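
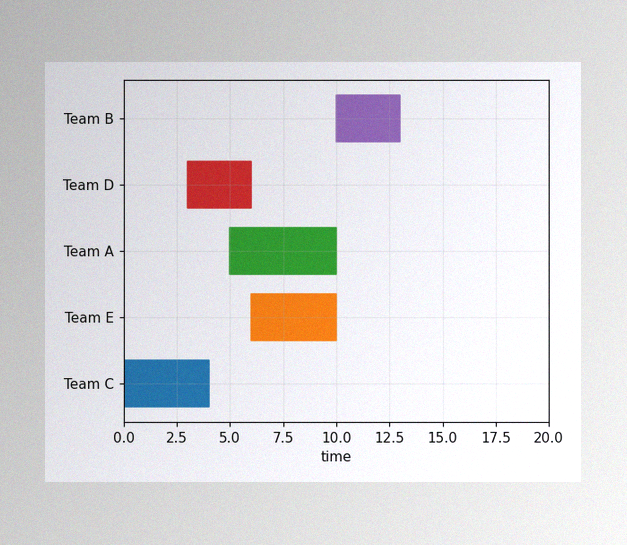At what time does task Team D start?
3

The image has some photo noise and uneven lighting. The Team D bar begins at t=3.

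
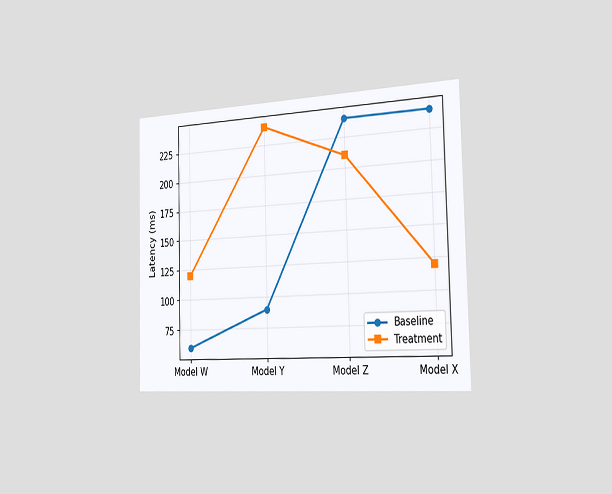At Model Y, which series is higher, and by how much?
The chart is viewed slightly from the right. At Model Y, Treatment sits above the other line by 150ms.

Treatment, by 150ms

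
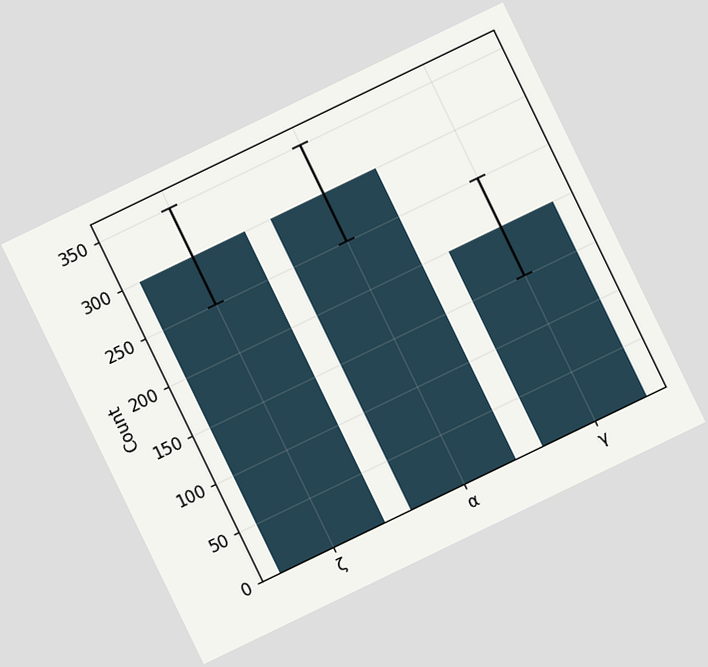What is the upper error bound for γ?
The chart is tilted about 26° counter-clockwise. The γ bar's upper whisker reaches 250.

250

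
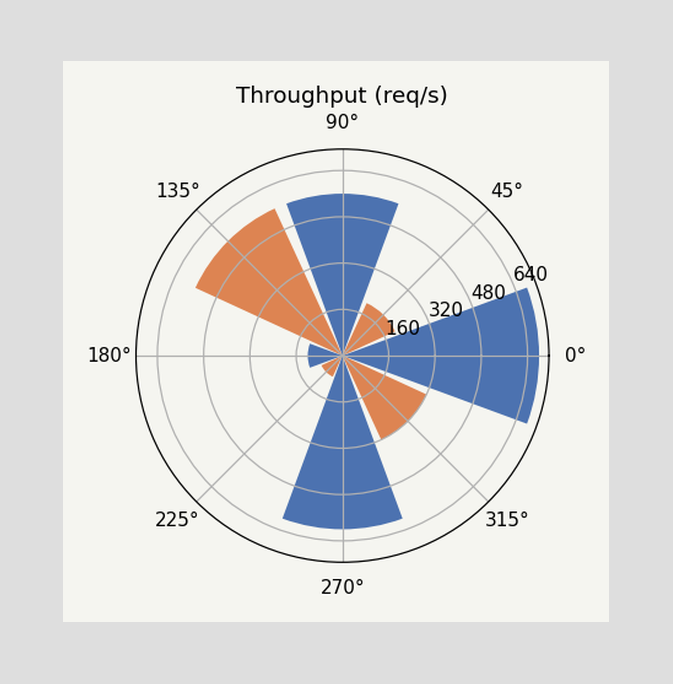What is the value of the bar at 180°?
120req/s

The bar at 180° reaches 120req/s on the radial axis.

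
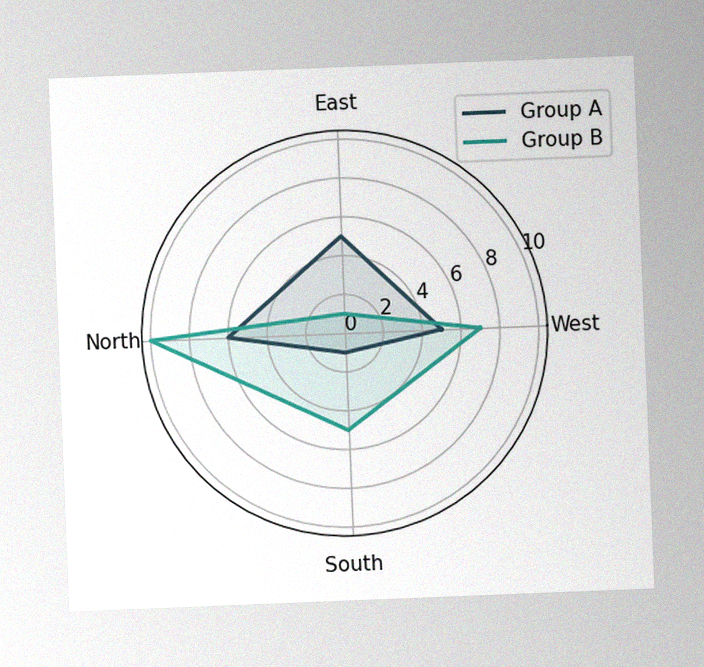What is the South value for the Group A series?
1

The chart is tilted about 2° counter-clockwise, with some photo noise. On the South axis, Group A reaches 1.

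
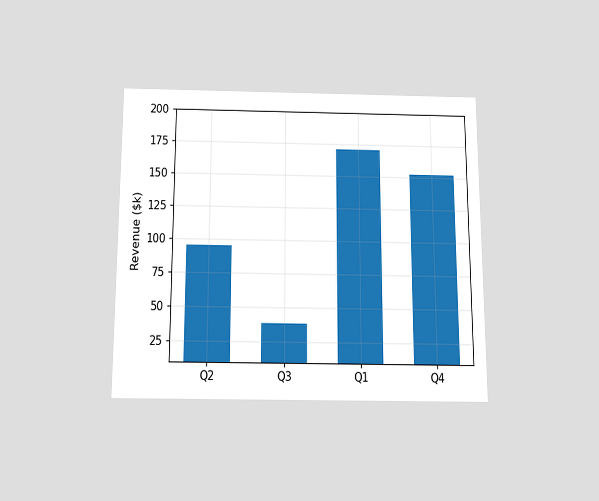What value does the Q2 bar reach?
$95k

The chart is viewed slightly from below. Reading along the chart's y-axis, the Q2 bar reaches $95k.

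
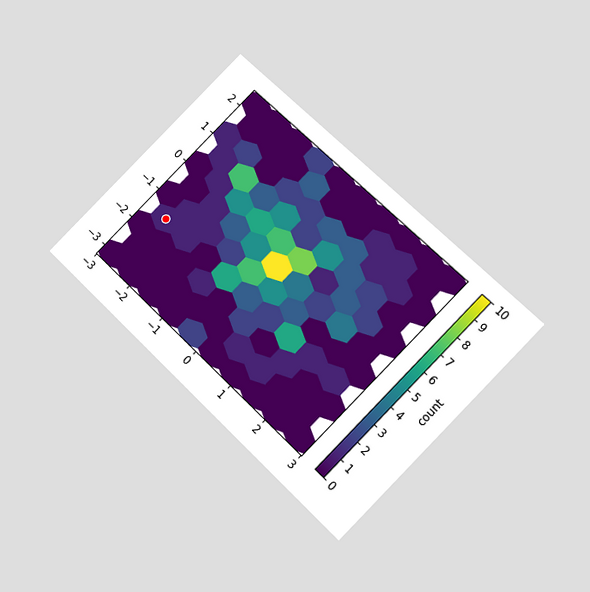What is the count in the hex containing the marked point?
The chart is tilted about 44° clockwise and viewed at a slight angle. The marked hex reads 1 on the colorbar.

1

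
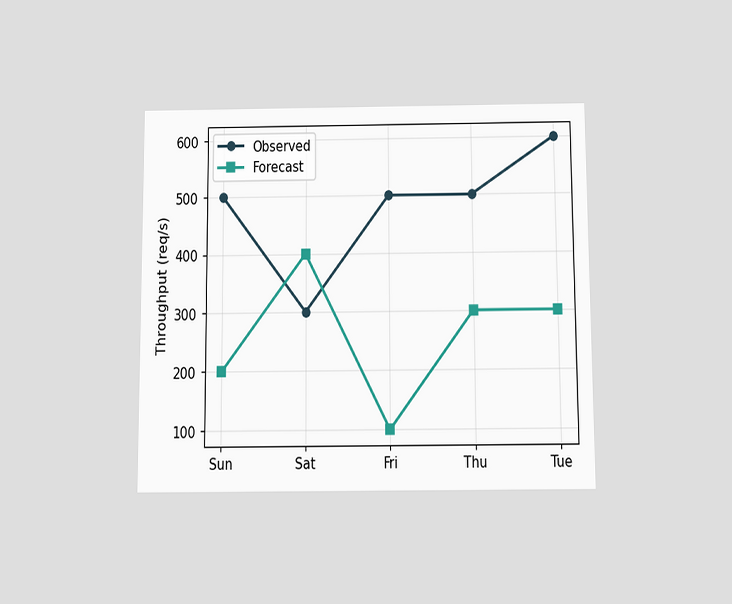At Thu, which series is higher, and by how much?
Observed, by 200req/s

The chart is viewed slightly from below. At Thu, Observed sits above the other line by 200req/s.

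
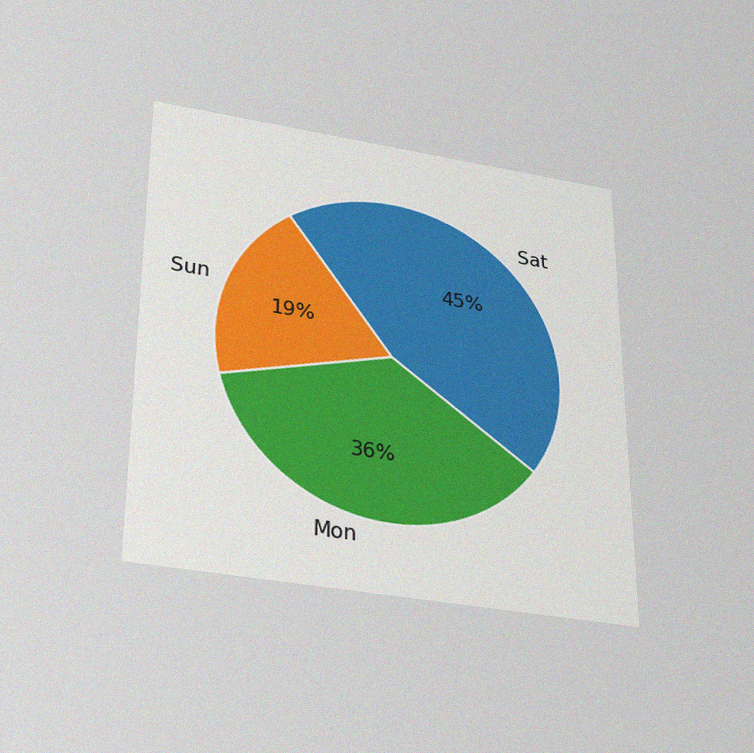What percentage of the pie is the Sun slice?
The chart is viewed slightly from below, with some photo noise. The Sun slice takes up 19% of the pie.

19%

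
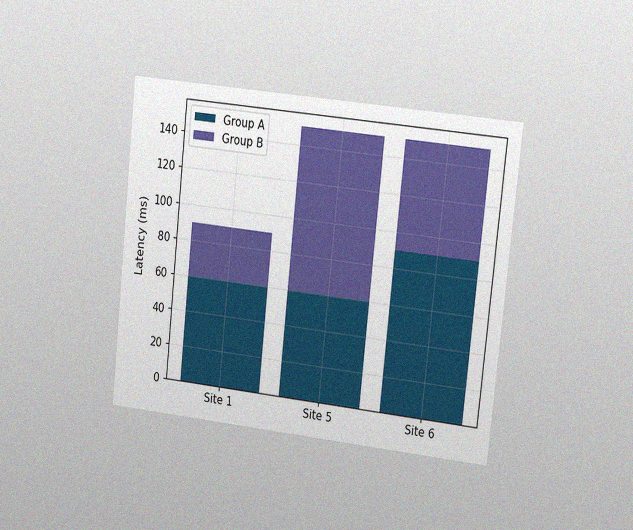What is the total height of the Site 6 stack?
150ms

The chart is tilted about 6° clockwise and viewed slightly from the right, with some photo noise. The Site 6 stack's top reaches 150ms on the y-axis.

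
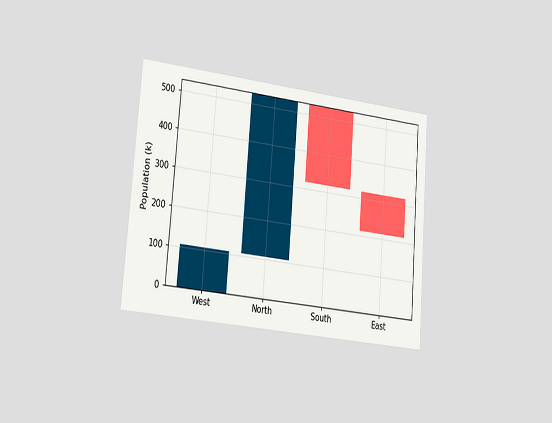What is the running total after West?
The chart is tilted about 5° clockwise and viewed slightly from the left. After West the running total reaches 106k.

106k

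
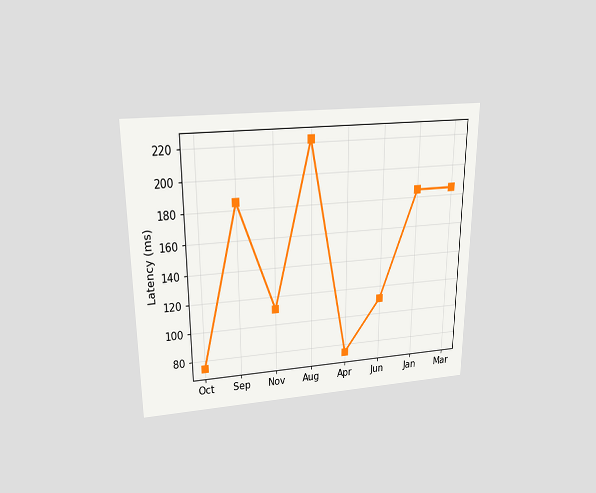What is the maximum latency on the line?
The chart is viewed slightly from above. The highest point is at Aug, and reading across to the y-axis gives 222ms.

222ms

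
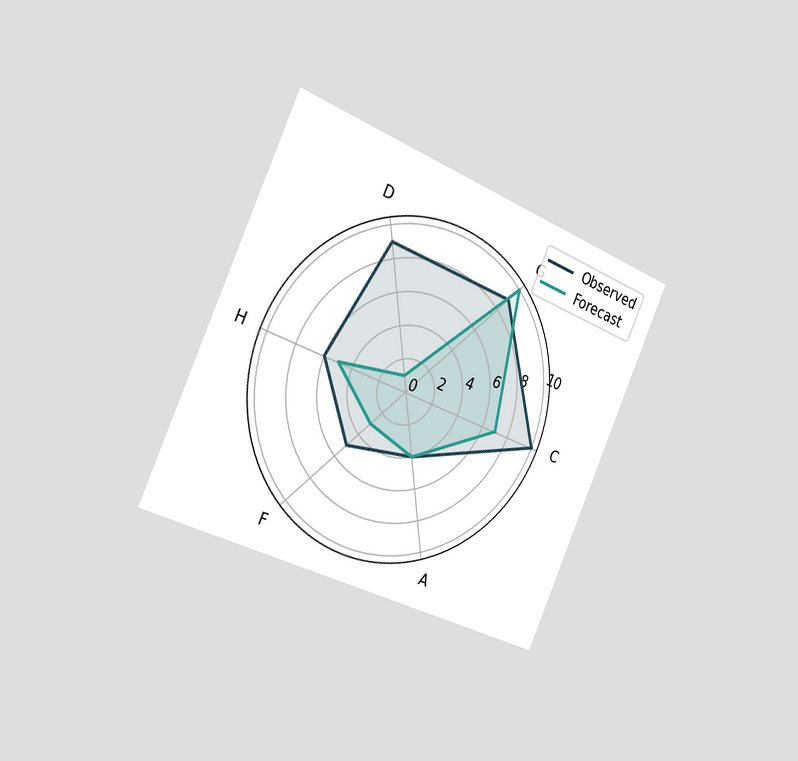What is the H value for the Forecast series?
The chart is tilted about 24° clockwise and viewed slightly from the left. On the H axis, Forecast reaches 5.

5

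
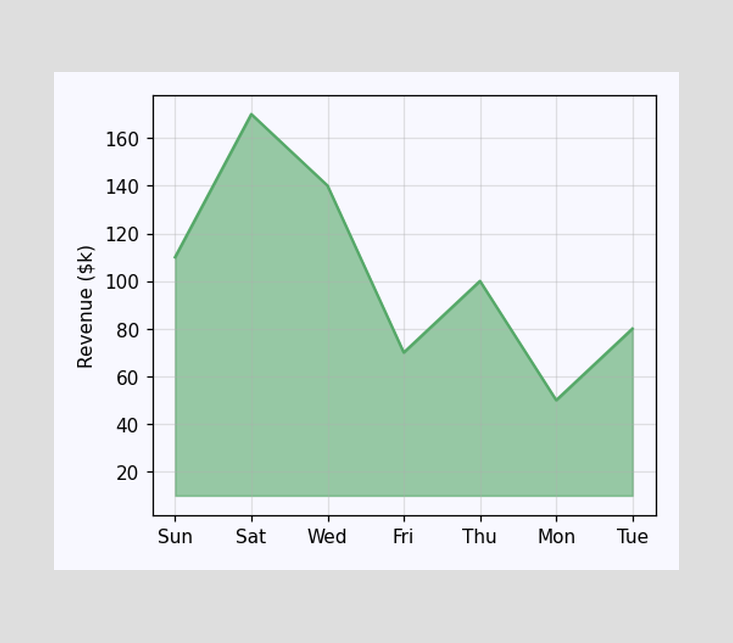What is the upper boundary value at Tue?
$80k

At Tue the upper boundary is at $80k.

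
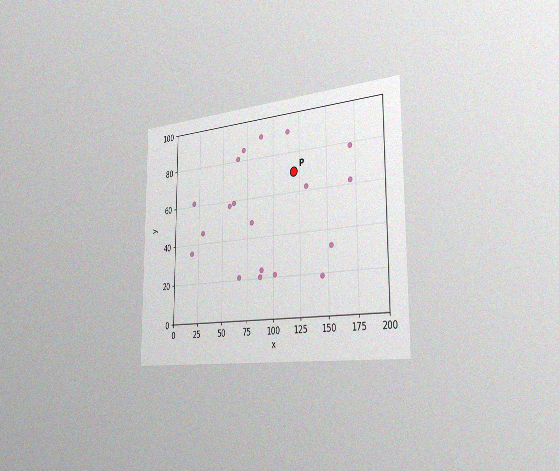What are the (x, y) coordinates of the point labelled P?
The chart is viewed slightly from the right, with some photo noise. Following the gridlines from P to each axis, P sits at (120, 70).

(120, 70)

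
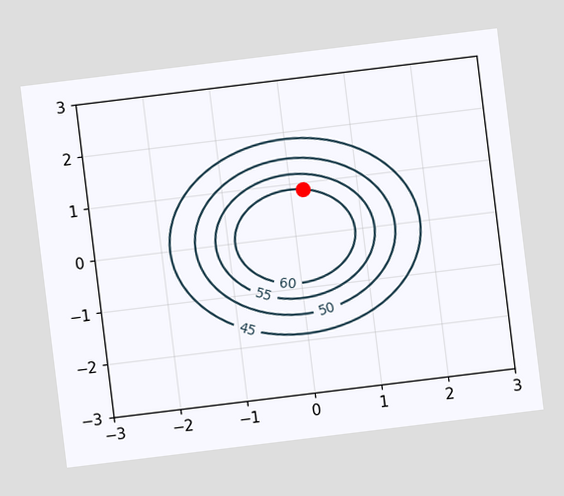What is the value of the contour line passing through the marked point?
60

The chart is tilted about 7° counter-clockwise. The marked point sits on the contour labelled 60.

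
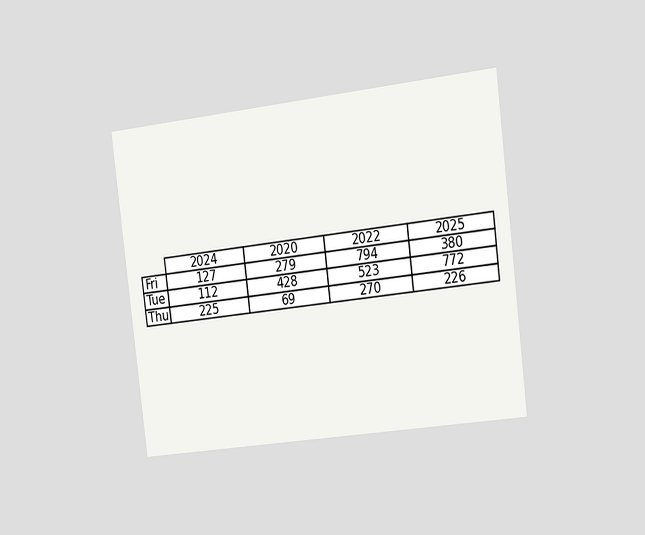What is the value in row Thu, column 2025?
226

The chart is tilted about 7° counter-clockwise and viewed slightly from the right. The (Thu, 2025) cell reads 226.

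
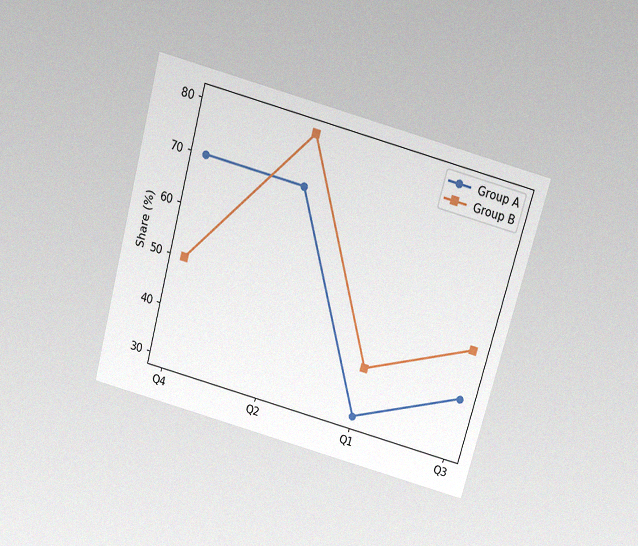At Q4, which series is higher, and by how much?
The chart is tilted about 15° clockwise and viewed slightly from above, with some photo noise. At Q4, Group A sits above the other line by 20%.

Group A, by 20%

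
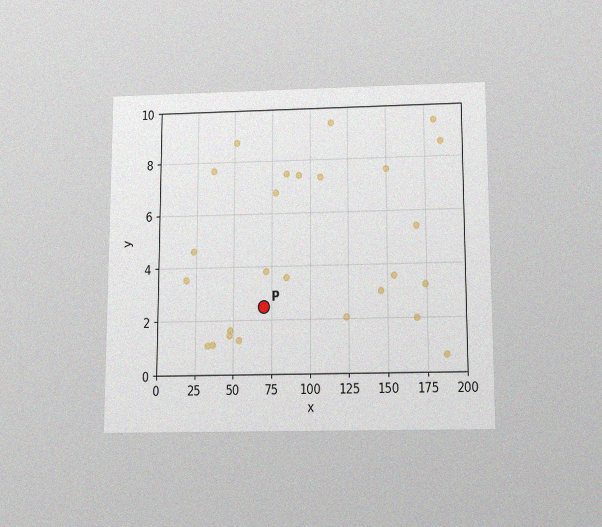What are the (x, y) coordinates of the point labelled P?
The chart is viewed slightly from below, with some photo noise. Following the gridlines from P to each axis, P sits at (70, 2.5).

(70, 2.5)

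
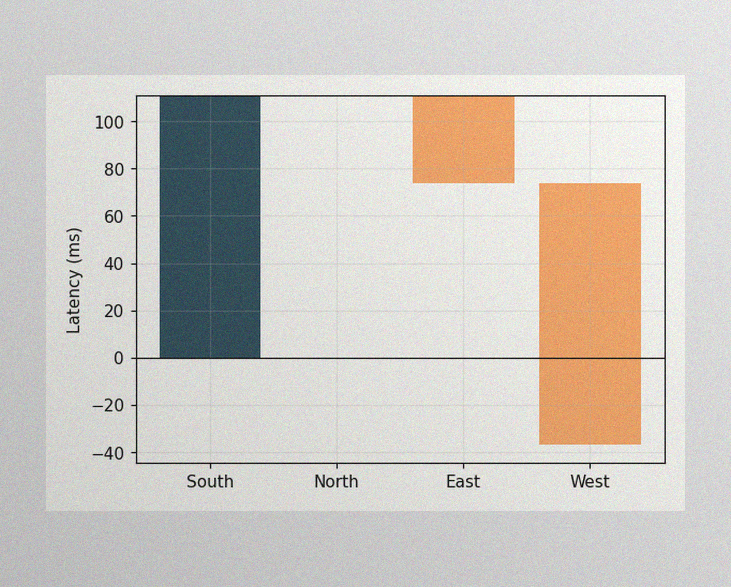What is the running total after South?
111ms

The image has some photo noise and uneven lighting. After South the running total reaches 111ms.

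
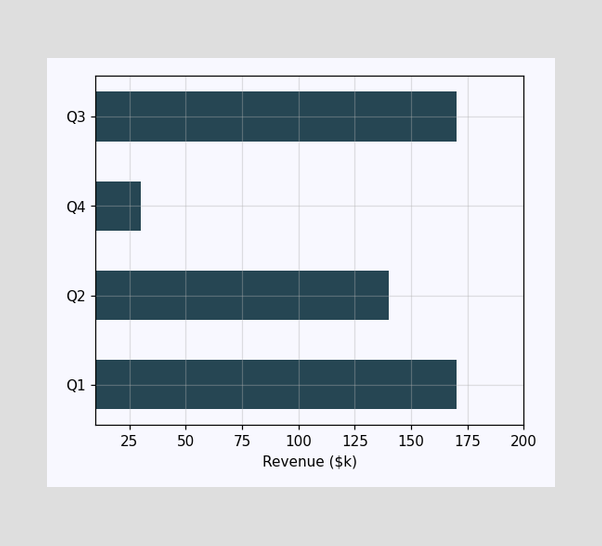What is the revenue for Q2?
$140k

Reading along the chart's x-axis, the Q2 bar reaches $140k.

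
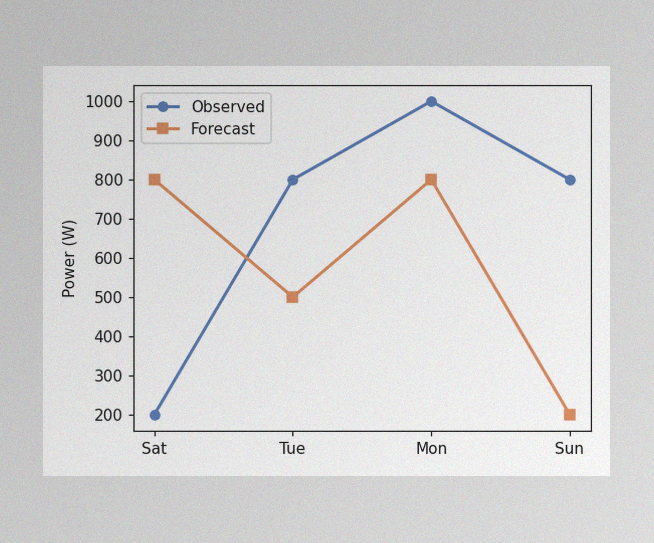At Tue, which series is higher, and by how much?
Observed, by 300W

The image has some photo noise and uneven lighting. At Tue, Observed sits above the other line by 300W.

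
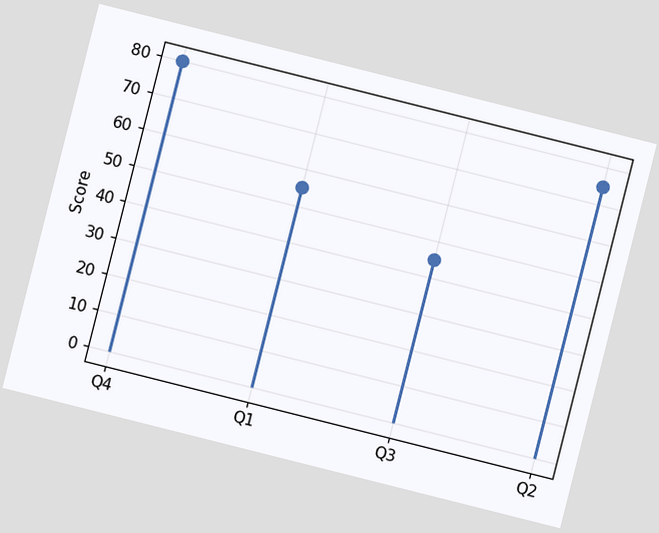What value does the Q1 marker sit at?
The chart is tilted about 14° clockwise. The Q1 marker sits at 55.

55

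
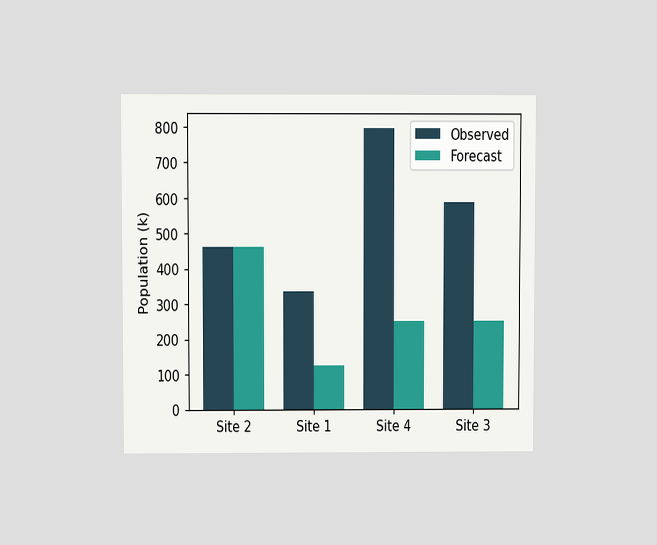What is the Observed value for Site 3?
588k

The chart is viewed at a slight angle. The Observed bar at Site 3 reaches 588k on the y-axis.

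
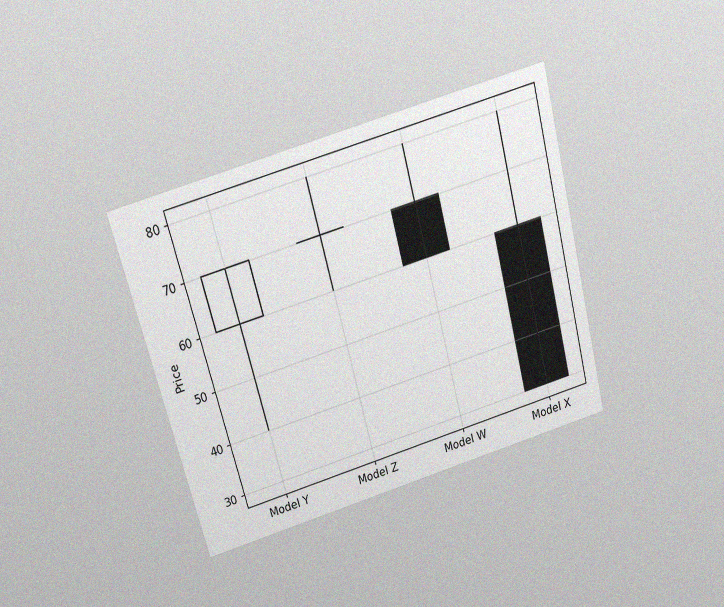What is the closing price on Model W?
The chart is tilted about 15° counter-clockwise and viewed slightly from above, with some photo noise. The Model W candle closes at 60.

60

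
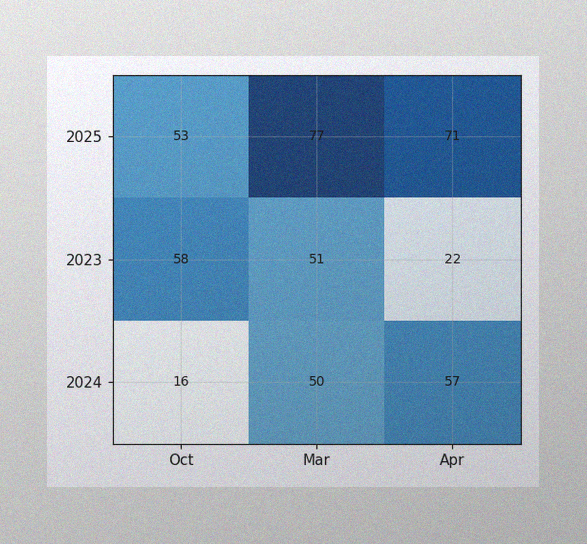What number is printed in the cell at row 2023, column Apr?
22

The image has some photo noise and uneven lighting. The (2023, Apr) cell reads 22.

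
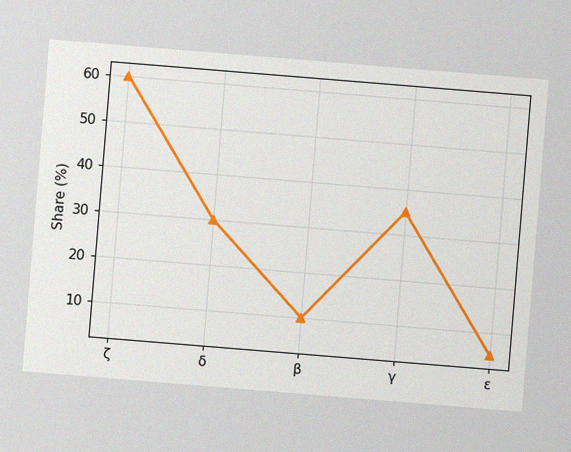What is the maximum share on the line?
The chart is tilted about 5° clockwise, with some photo noise. The highest point is at ζ, and reading across to the y-axis gives 60%.

60%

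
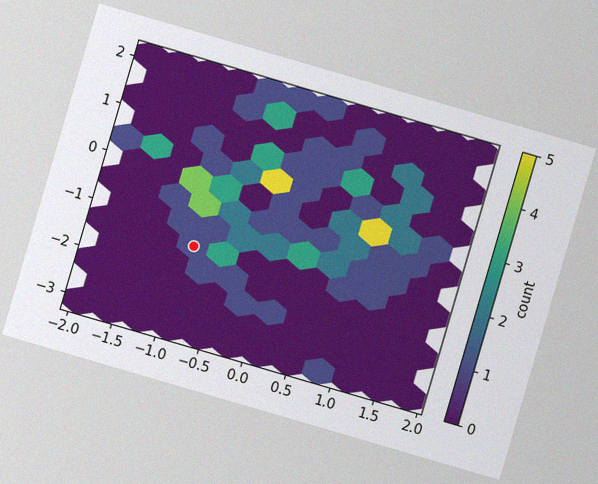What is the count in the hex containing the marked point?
The chart is tilted about 16° clockwise, with some photo noise. The marked hex reads 1 on the colorbar.

1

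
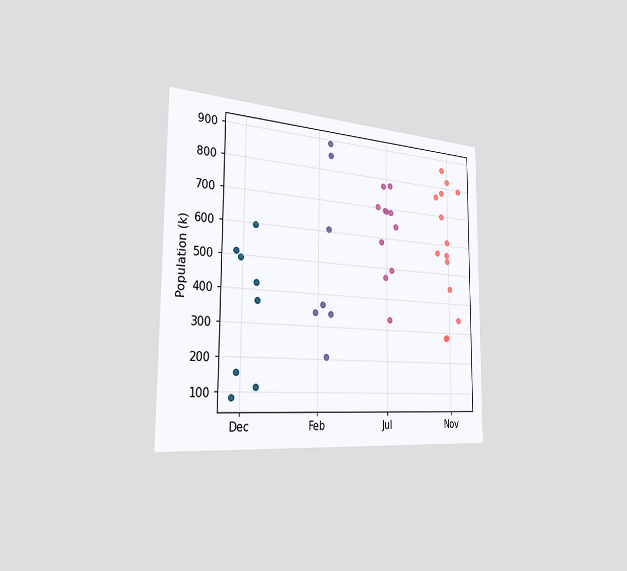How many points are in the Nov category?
14

The chart is viewed slightly from the left. Counting the markers in the Nov column gives 14.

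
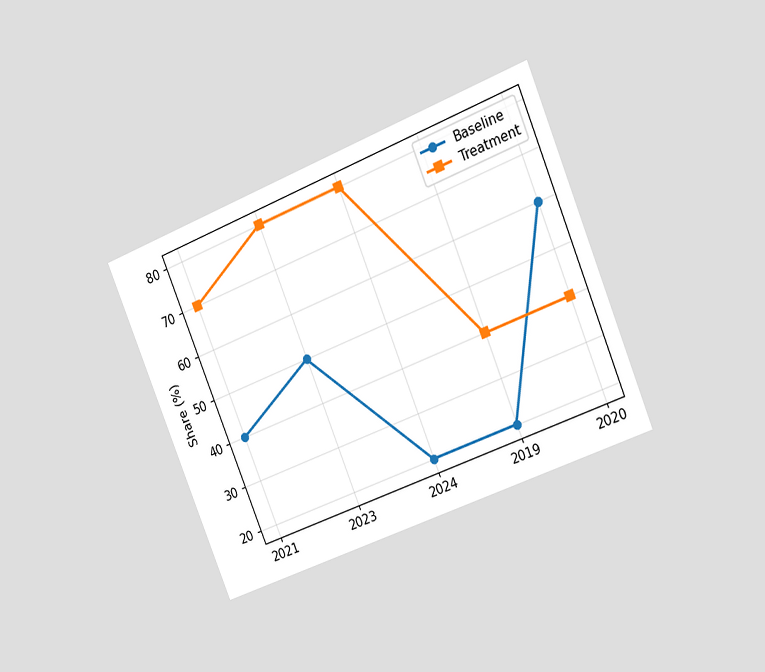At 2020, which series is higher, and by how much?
Baseline, by 20%

The chart is tilted about 22° counter-clockwise and viewed slightly from the right. At 2020, Baseline sits above the other line by 20%.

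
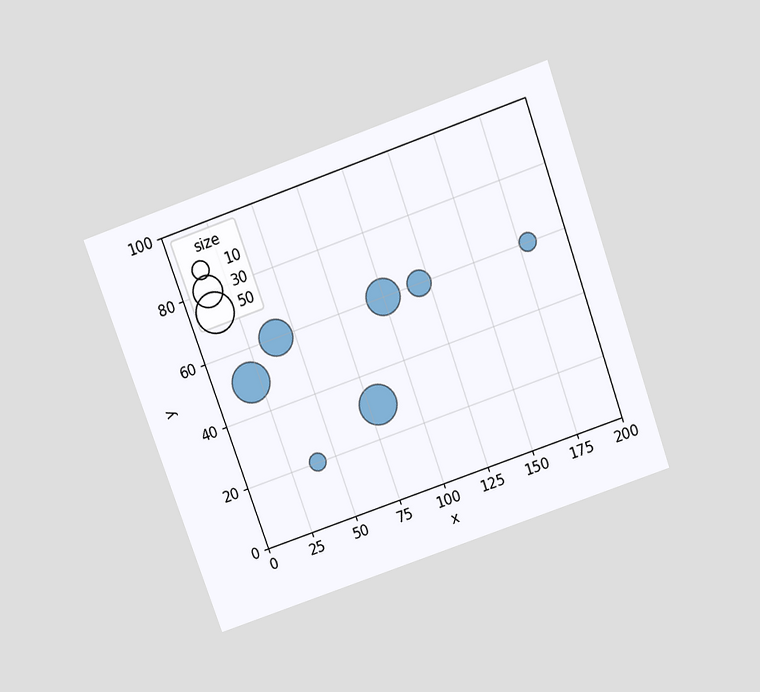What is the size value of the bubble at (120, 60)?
The chart is tilted about 19° counter-clockwise and viewed slightly from above. Matching the bubble at (120, 60) against the size legend gives 20.

20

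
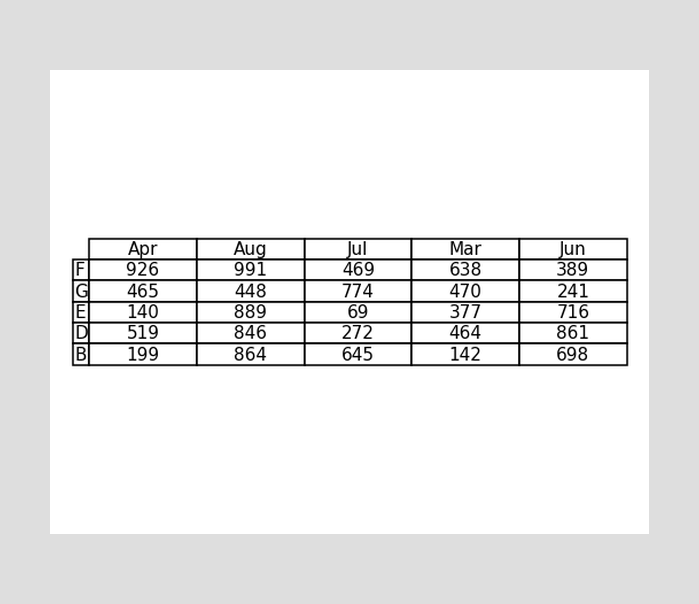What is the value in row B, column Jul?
645

The (B, Jul) cell reads 645.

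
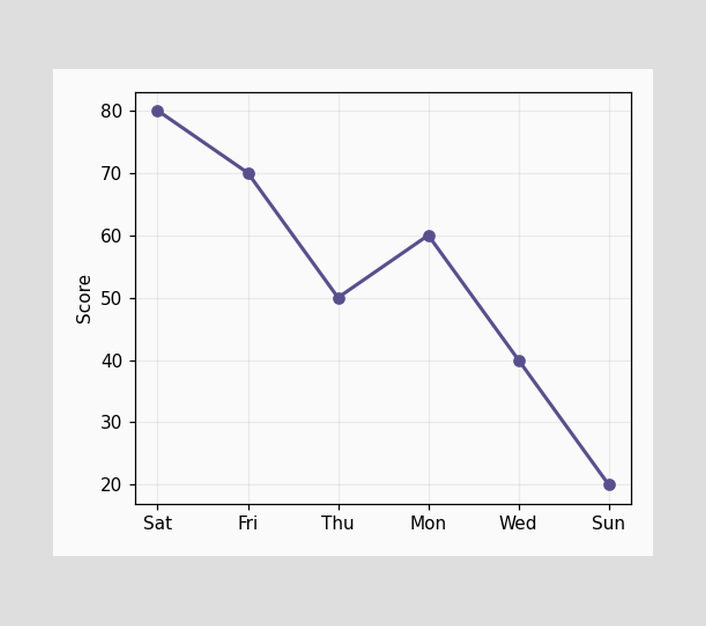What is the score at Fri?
At Fri, the line is at 70.

70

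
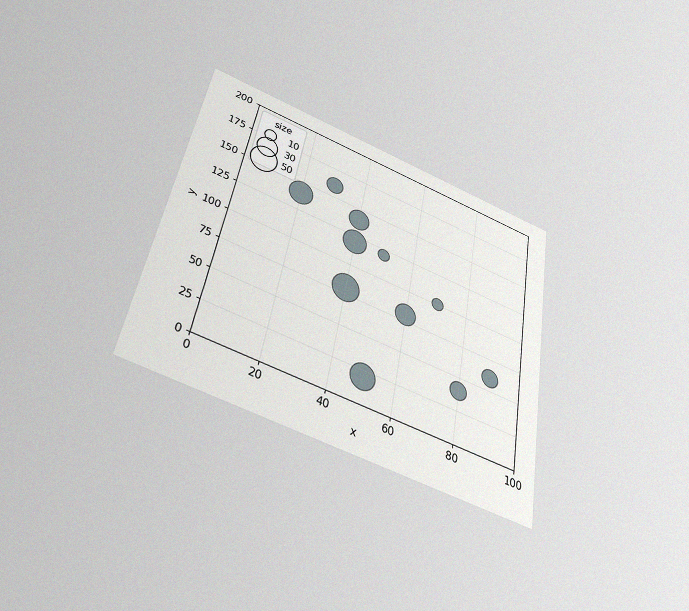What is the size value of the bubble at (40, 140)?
30

The chart is tilted about 10° clockwise and viewed slightly from below, with some photo noise. Matching the bubble at (40, 140) against the size legend gives 30.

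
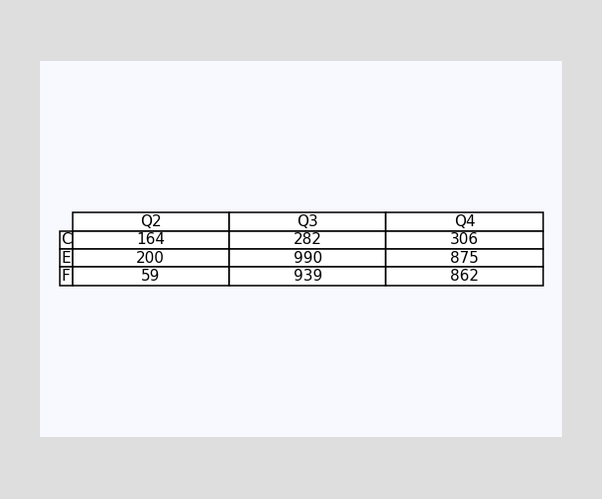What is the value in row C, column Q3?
The (C, Q3) cell reads 282.

282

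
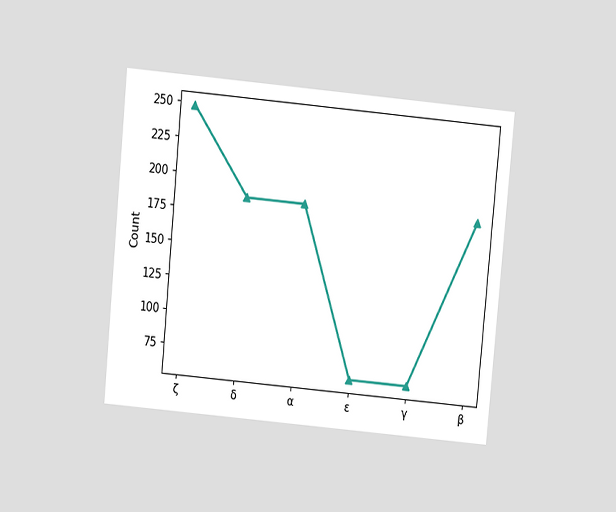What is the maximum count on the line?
The chart is tilted about 5° clockwise and viewed at a slight angle. The highest point is at ζ, and reading across to the y-axis gives 248.

248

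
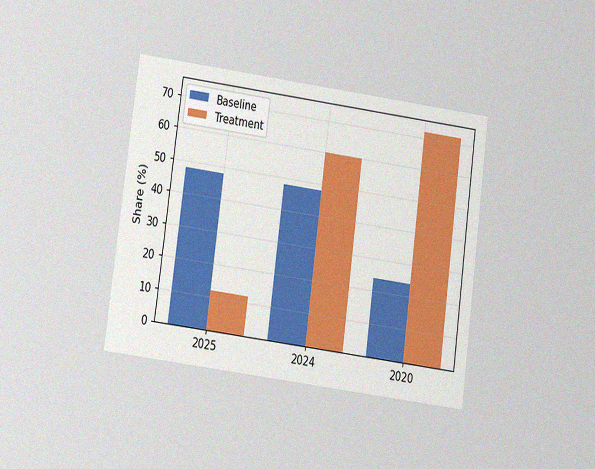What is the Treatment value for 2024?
60%

The chart is tilted about 8° clockwise and viewed at a slight angle, with some photo noise. The Treatment bar at 2024 reaches 60% on the y-axis.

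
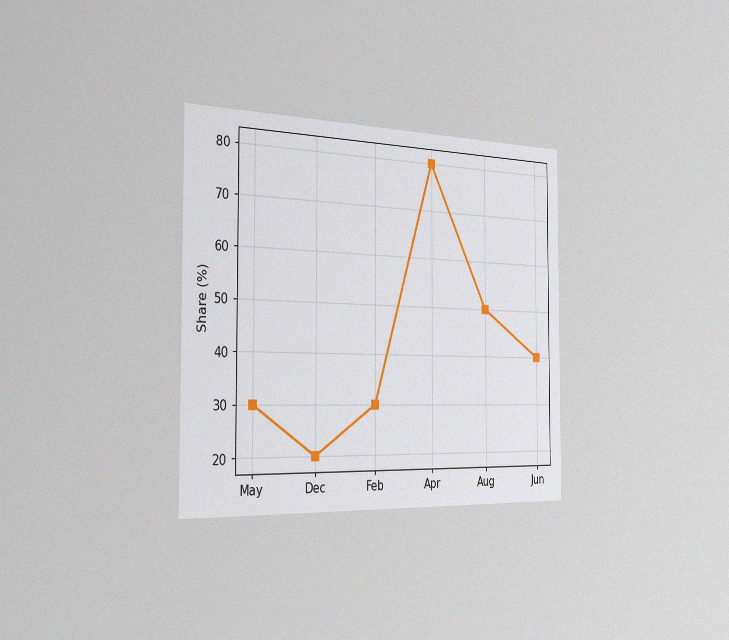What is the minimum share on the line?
20%

The chart is viewed slightly from the left, with some photo noise. The lowest point is at Dec, and reading across to the y-axis gives 20%.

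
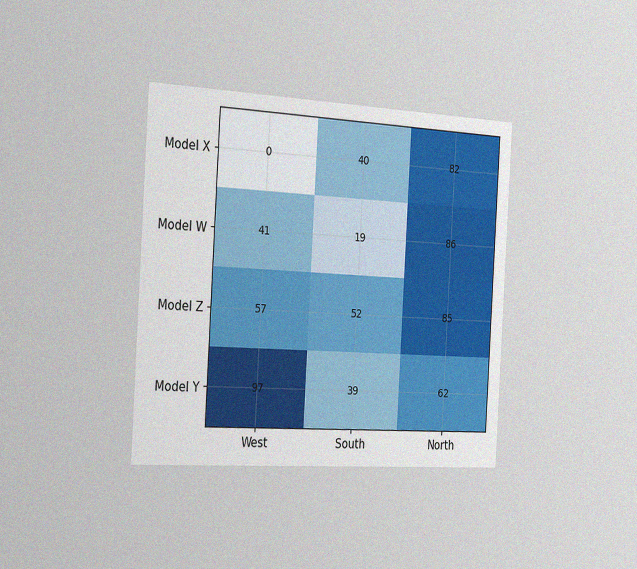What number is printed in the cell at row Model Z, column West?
The chart is tilted about 3° clockwise and viewed slightly from the left, with some photo noise. The (Model Z, West) cell reads 57.

57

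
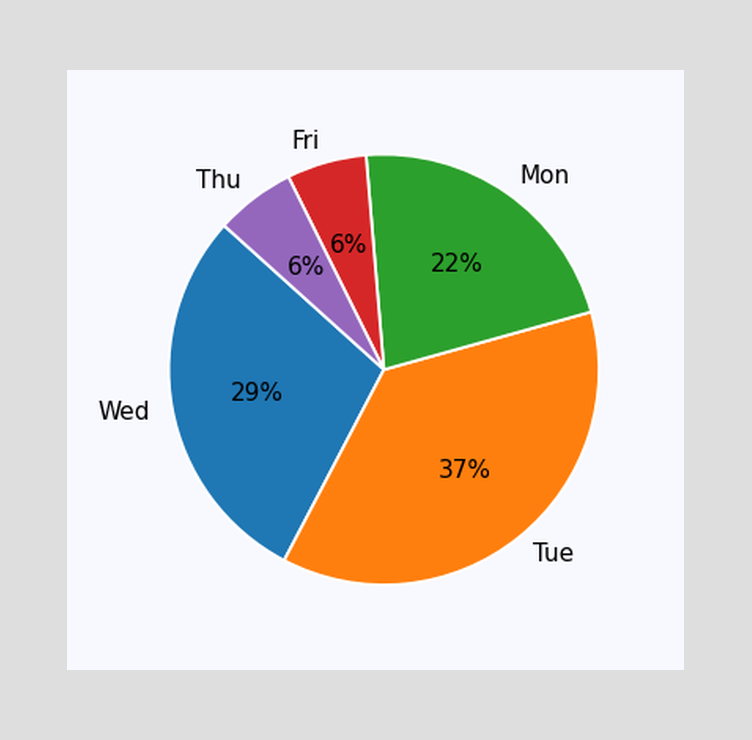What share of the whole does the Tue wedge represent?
37%

The Tue slice takes up 37% of the pie.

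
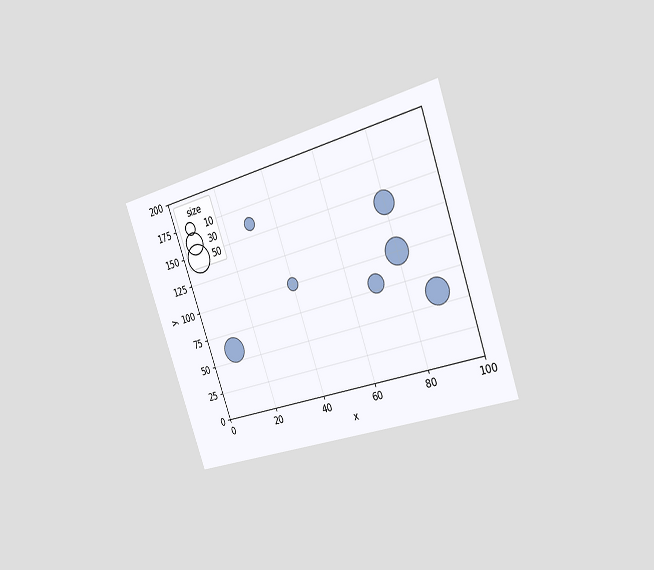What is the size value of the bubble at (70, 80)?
20

The chart is tilted about 19° counter-clockwise and viewed slightly from the right. Matching the bubble at (70, 80) against the size legend gives 20.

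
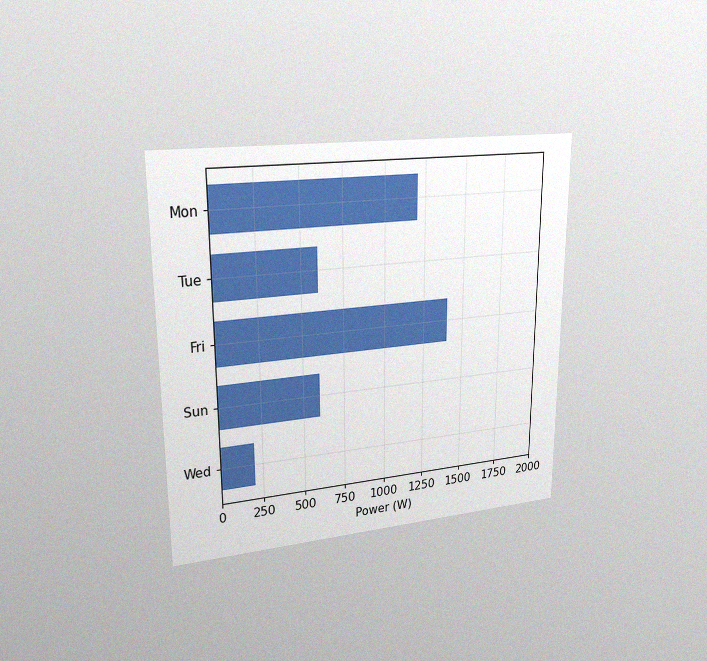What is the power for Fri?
1400W

The chart is viewed at a slight angle, with some photo noise. Reading along the chart's x-axis, the Fri bar reaches 1400W.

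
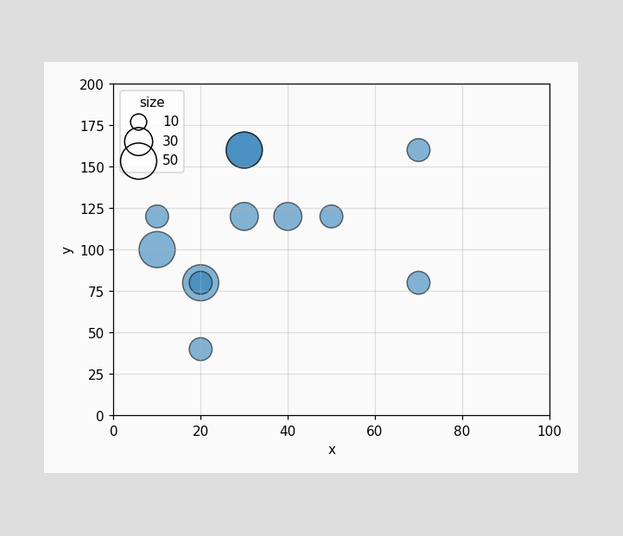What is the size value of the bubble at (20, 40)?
20

Matching the bubble at (20, 40) against the size legend gives 20.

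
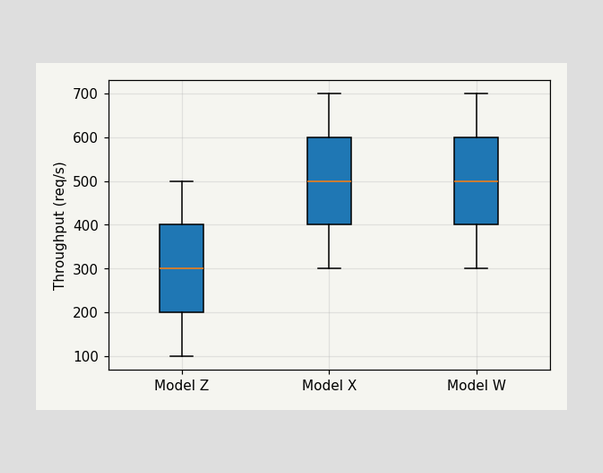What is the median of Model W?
The median line in the Model W box sits at 500req/s.

500req/s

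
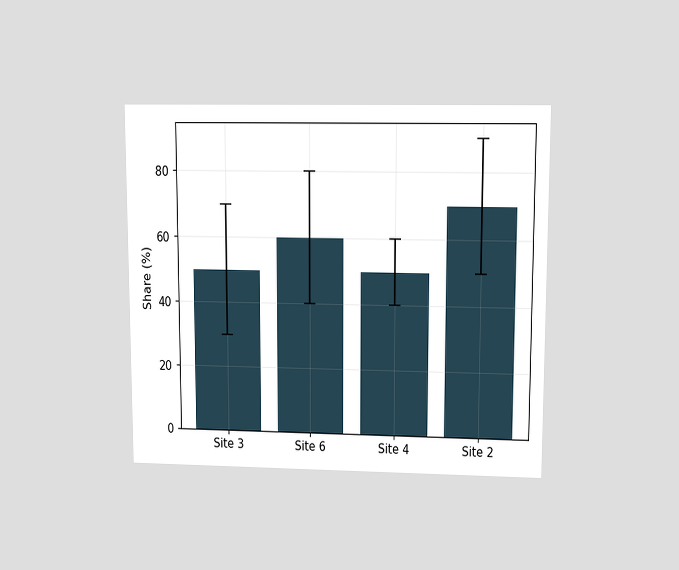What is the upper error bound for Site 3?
The chart is viewed at a slight angle. The Site 3 bar's upper whisker reaches 70%.

70%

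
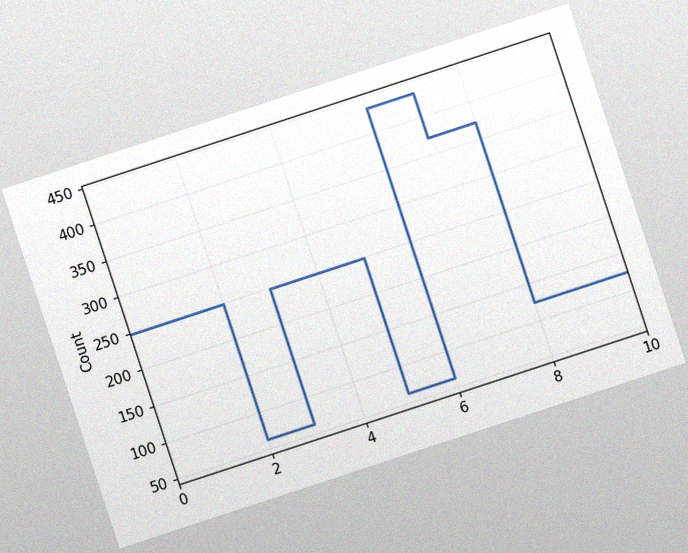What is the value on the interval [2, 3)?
62

The chart is tilted about 18° counter-clockwise, with some photo noise. On [2, 3) the step sits at 62.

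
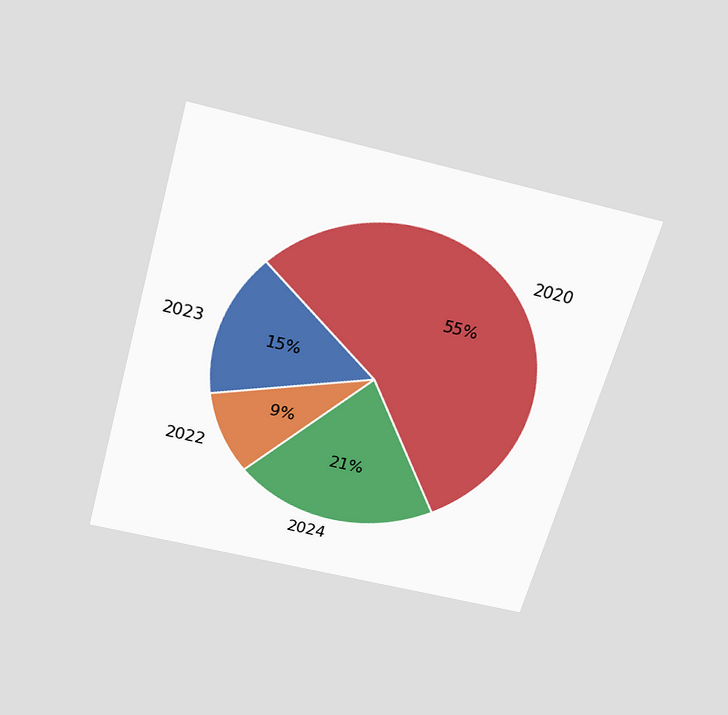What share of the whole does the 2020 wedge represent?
55%

The chart is tilted about 15° clockwise and viewed slightly from above. The 2020 slice takes up 55% of the pie.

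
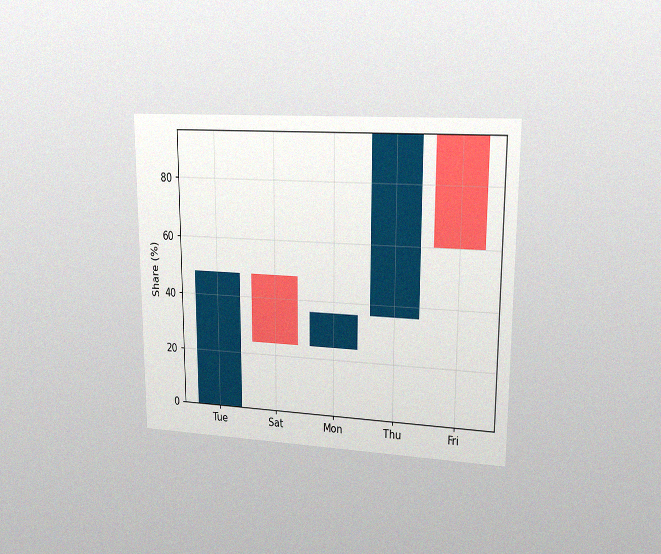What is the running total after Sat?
The chart is viewed at a slight angle, with some photo noise. After Sat the running total reaches 24%.

24%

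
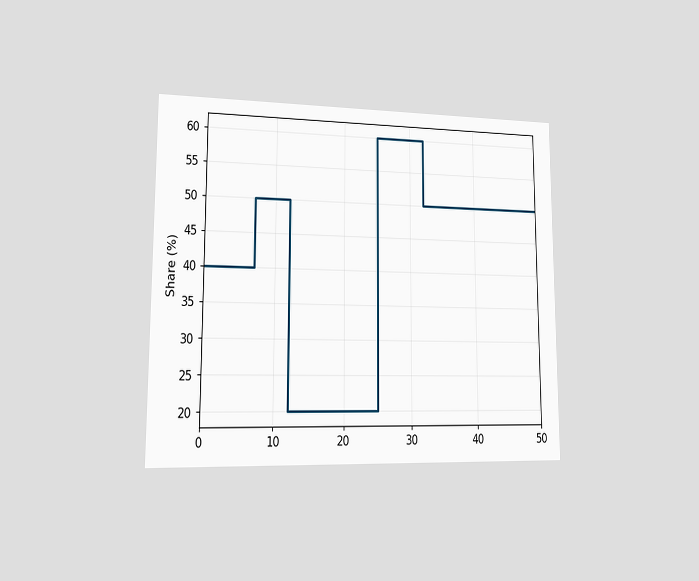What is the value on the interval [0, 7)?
The chart is viewed slightly from the left. On [0, 7) the step sits at 40%.

40%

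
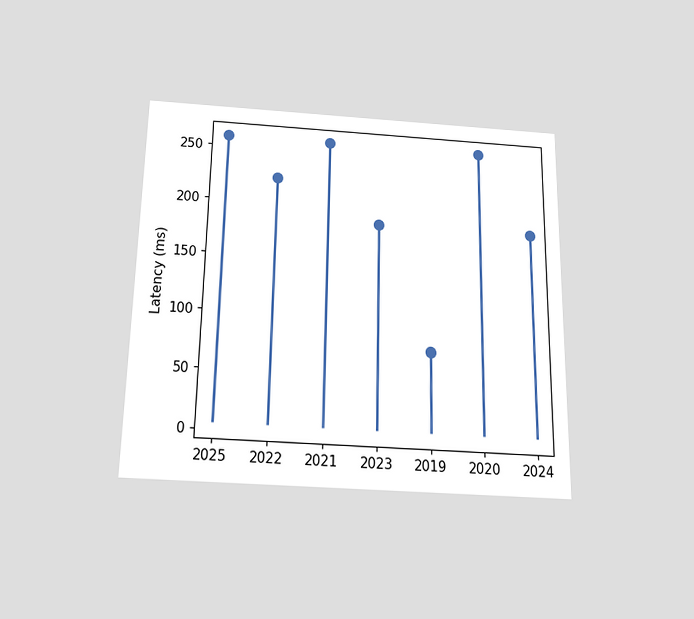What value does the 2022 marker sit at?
The chart is viewed slightly from below. The 2022 marker sits at 222ms.

222ms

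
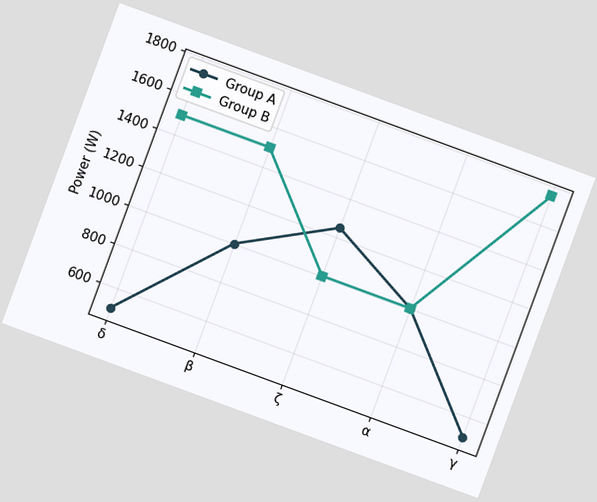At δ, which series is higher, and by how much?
The chart is tilted about 20° clockwise. At δ, Group B sits above the other line by 1000W.

Group B, by 1000W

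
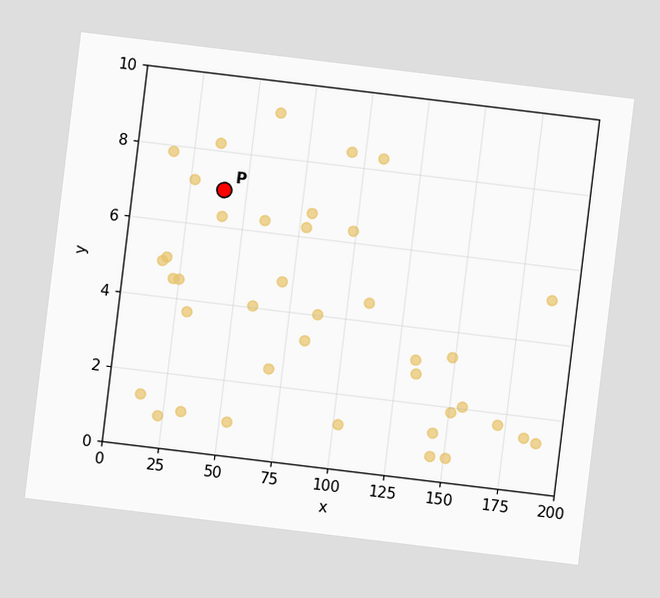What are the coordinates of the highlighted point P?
(40, 7)

The chart is tilted about 7° clockwise. Following the gridlines from P to each axis, P sits at (40, 7).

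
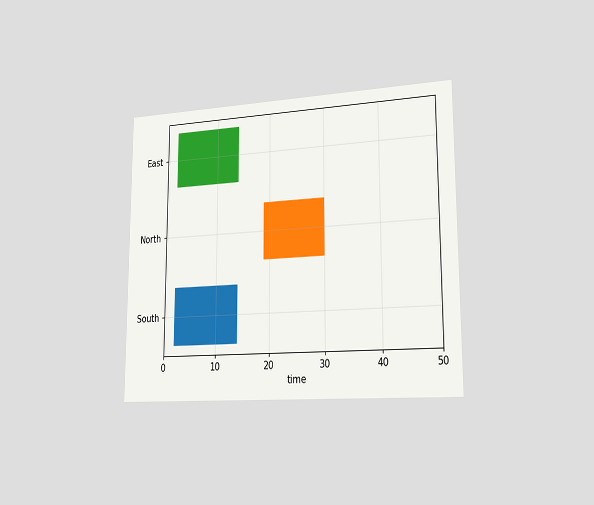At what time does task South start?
The chart is viewed slightly from the right. The South bar begins at t=2.

2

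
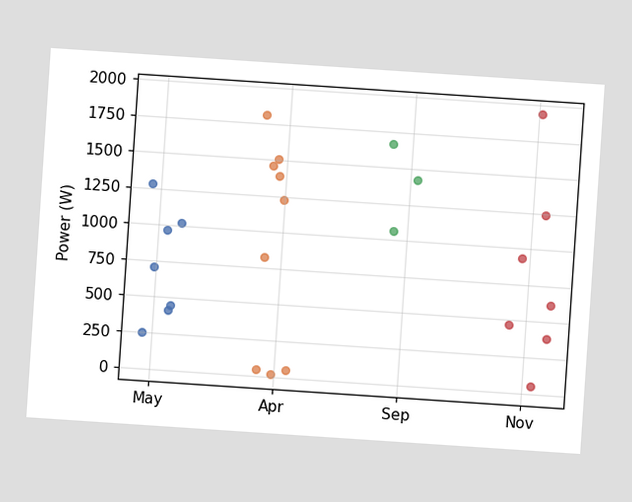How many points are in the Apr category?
9

The chart is tilted about 4° clockwise. Counting the markers in the Apr column gives 9.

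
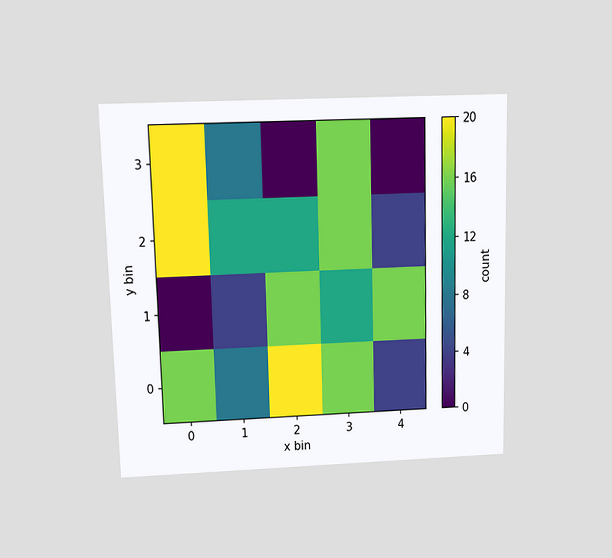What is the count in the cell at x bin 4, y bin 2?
4

The chart is viewed slightly from above. Matching the cell (4, 2) against the colorbar gives 4.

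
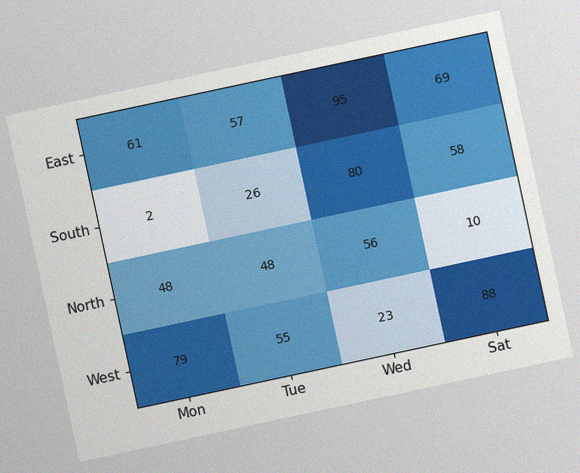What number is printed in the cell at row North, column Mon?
48

The chart is tilted about 12° counter-clockwise, with some photo noise. The (North, Mon) cell reads 48.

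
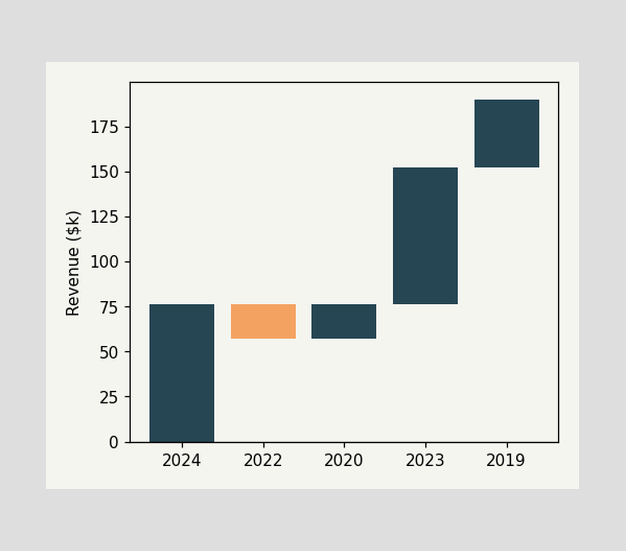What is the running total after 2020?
$76k

After 2020 the running total reaches $76k.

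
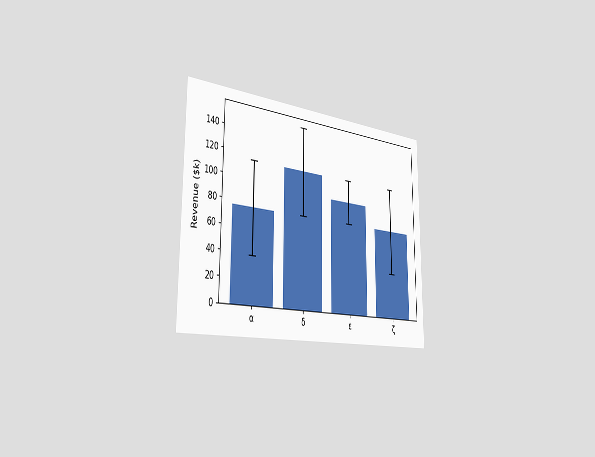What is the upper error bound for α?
$114k

The chart is viewed slightly from the left. The α bar's upper whisker reaches $114k.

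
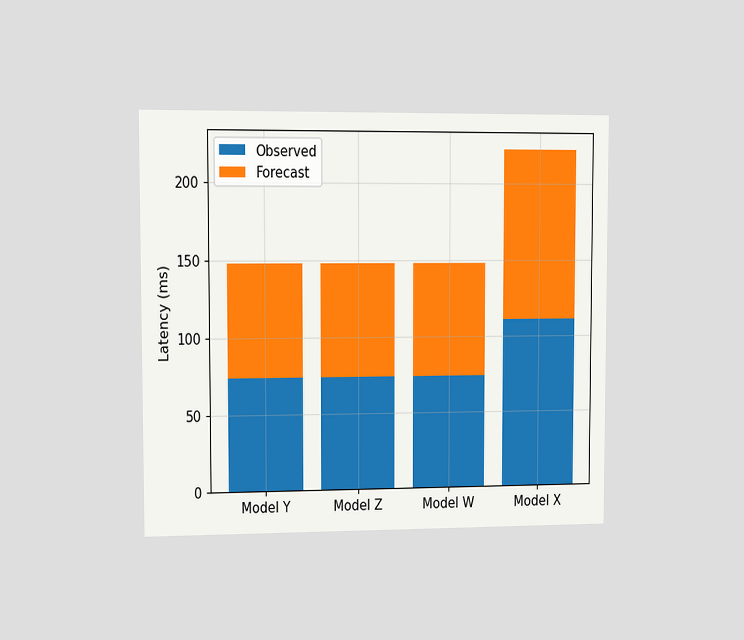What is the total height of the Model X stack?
222ms

The chart is viewed slightly from the left. The Model X stack's top reaches 222ms on the y-axis.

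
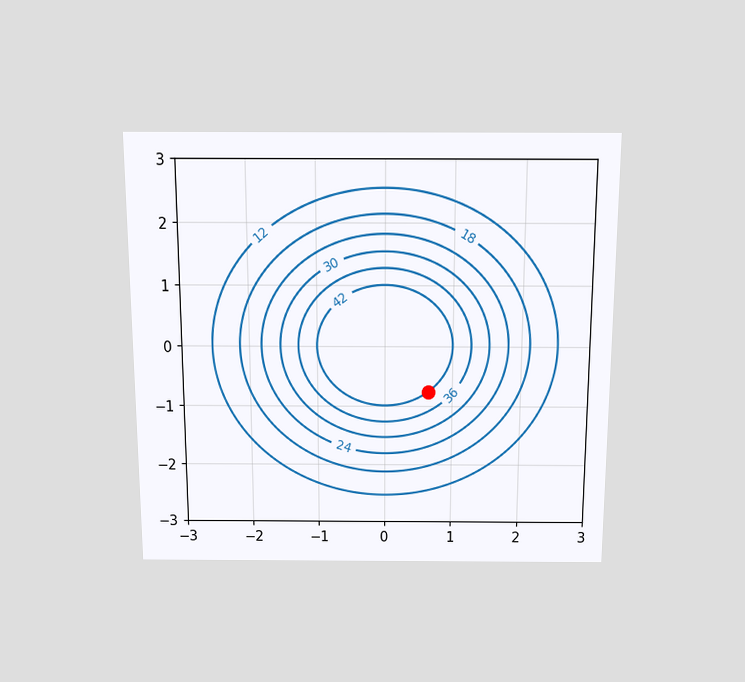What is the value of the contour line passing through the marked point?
42

The chart is viewed slightly from above. The marked point sits on the contour labelled 42.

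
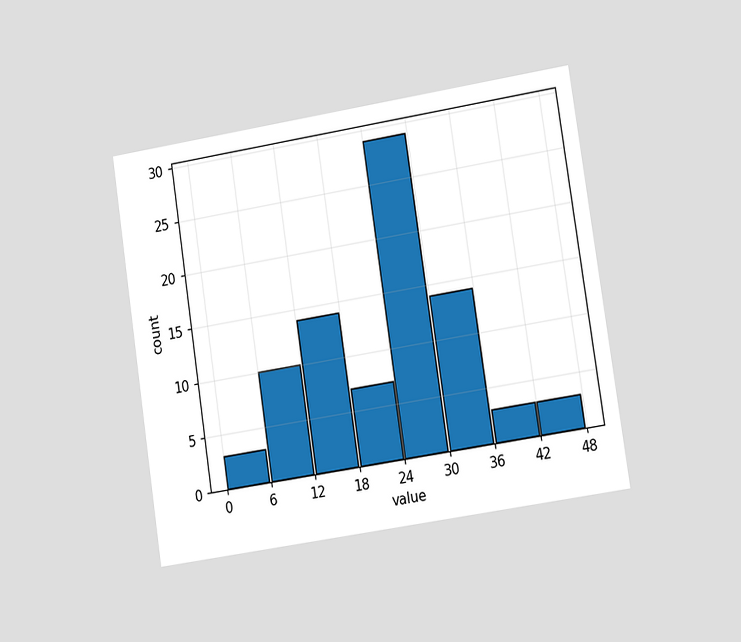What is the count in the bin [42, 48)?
3

The chart is tilted about 9° counter-clockwise and viewed slightly from the right. The [42, 48) bin has height 3.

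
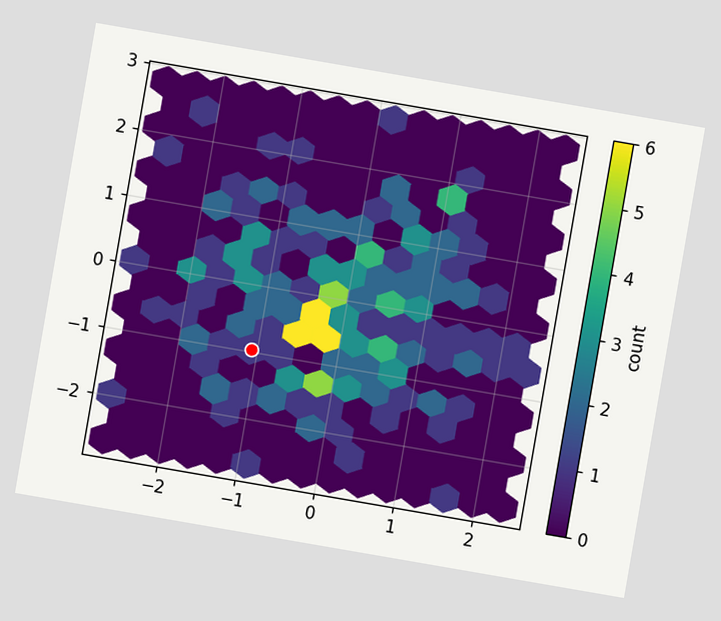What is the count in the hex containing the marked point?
1

The chart is tilted about 10° clockwise. The marked hex reads 1 on the colorbar.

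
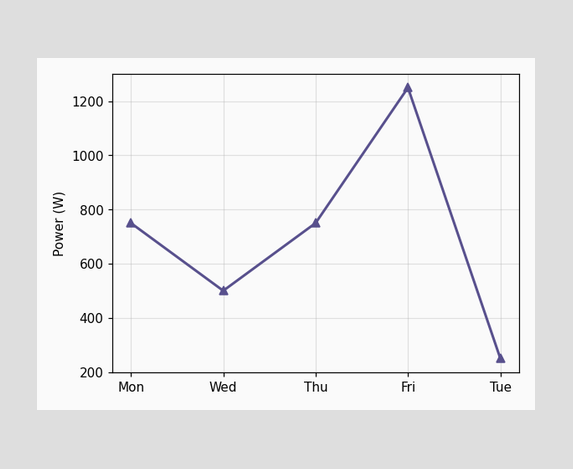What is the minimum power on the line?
250W

The lowest point is at Tue, and reading across to the y-axis gives 250W.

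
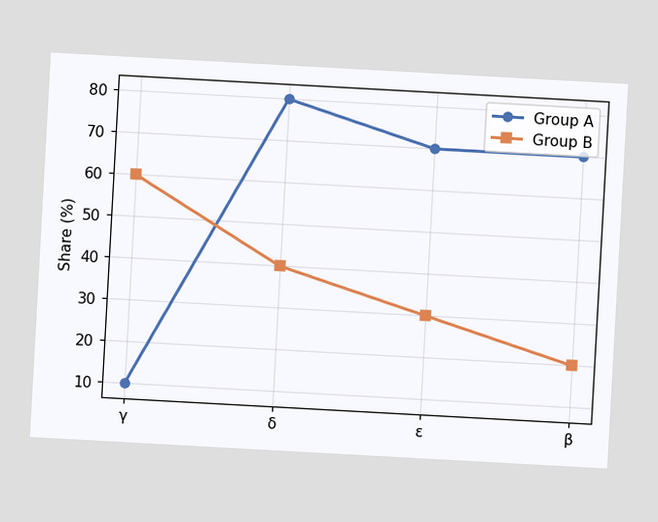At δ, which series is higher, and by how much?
The chart is tilted about 3° clockwise. At δ, Group A sits above the other line by 40%.

Group A, by 40%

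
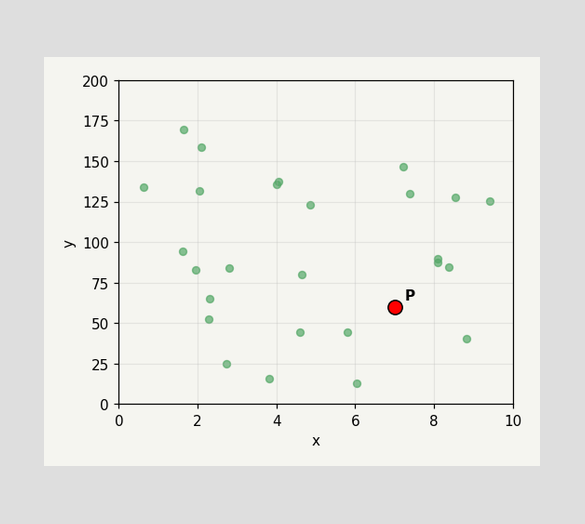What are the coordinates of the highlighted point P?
Following the gridlines from P to each axis, P sits at (7, 60).

(7, 60)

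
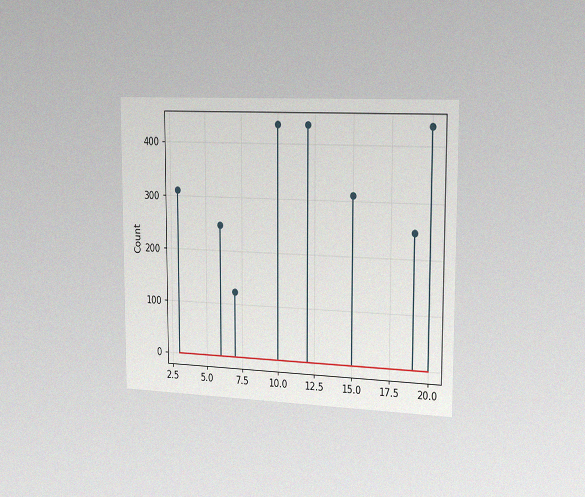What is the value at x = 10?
434

The chart is viewed slightly from the right, with some photo noise. The stem at x=10 reaches 434.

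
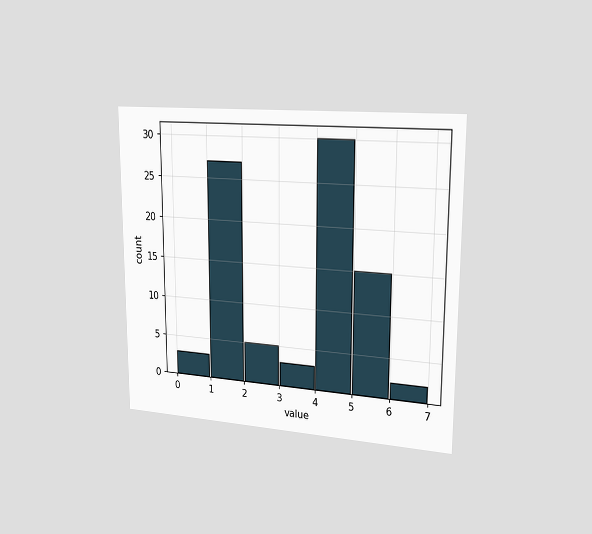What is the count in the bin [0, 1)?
3

The chart is viewed slightly from the right. The [0, 1) bin has height 3.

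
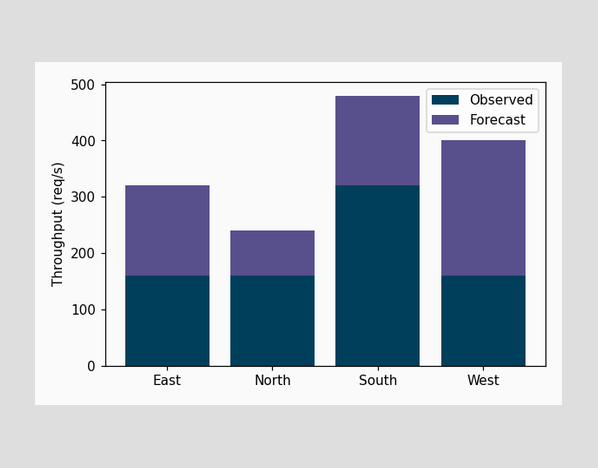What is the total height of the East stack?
320req/s

The East stack's top reaches 320req/s on the y-axis.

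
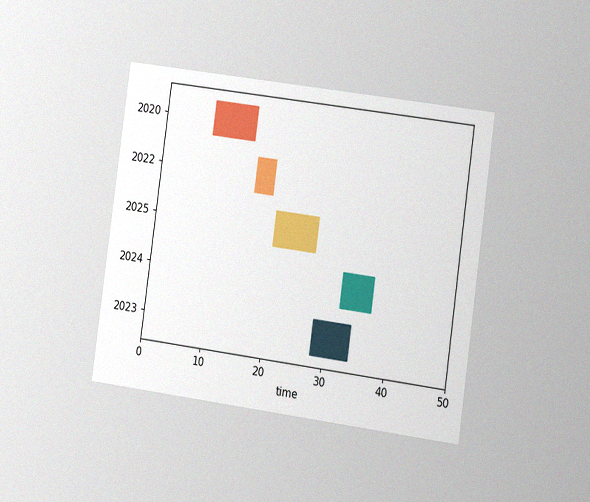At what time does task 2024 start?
The chart is tilted about 8° clockwise and viewed slightly from the right, with some photo noise. The 2024 bar begins at t=32.

32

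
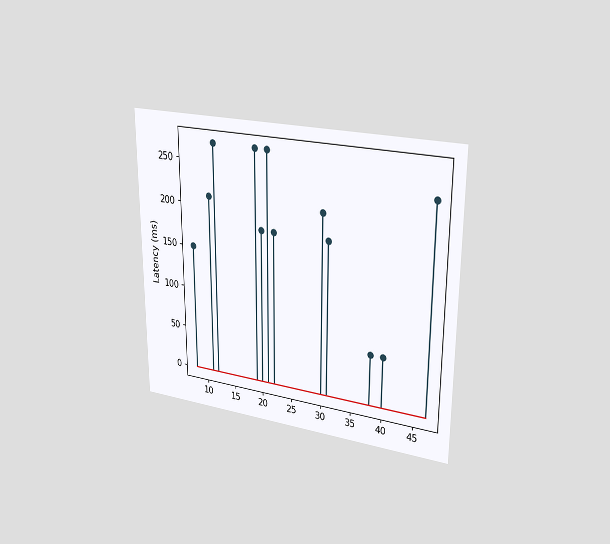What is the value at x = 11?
The chart is viewed slightly from the right. The stem at x=11 reaches 210ms.

210ms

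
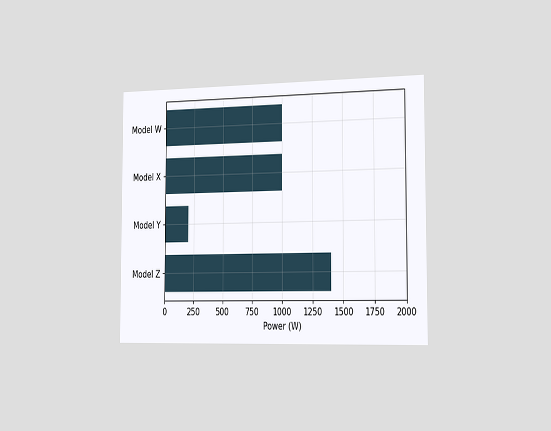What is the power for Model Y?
The chart is viewed slightly from the right. Reading along the chart's x-axis, the Model Y bar reaches 200W.

200W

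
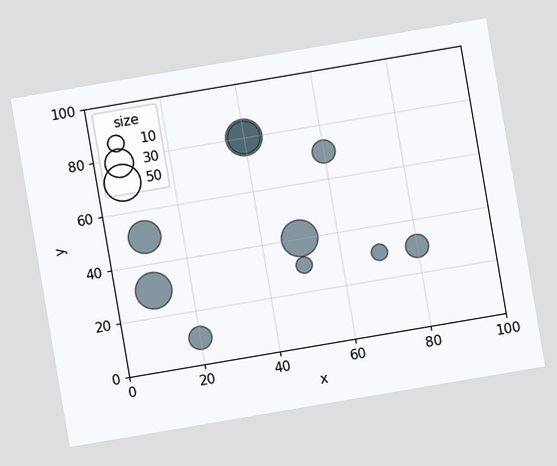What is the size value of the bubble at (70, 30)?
10

The chart is tilted about 10° counter-clockwise. Matching the bubble at (70, 30) against the size legend gives 10.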